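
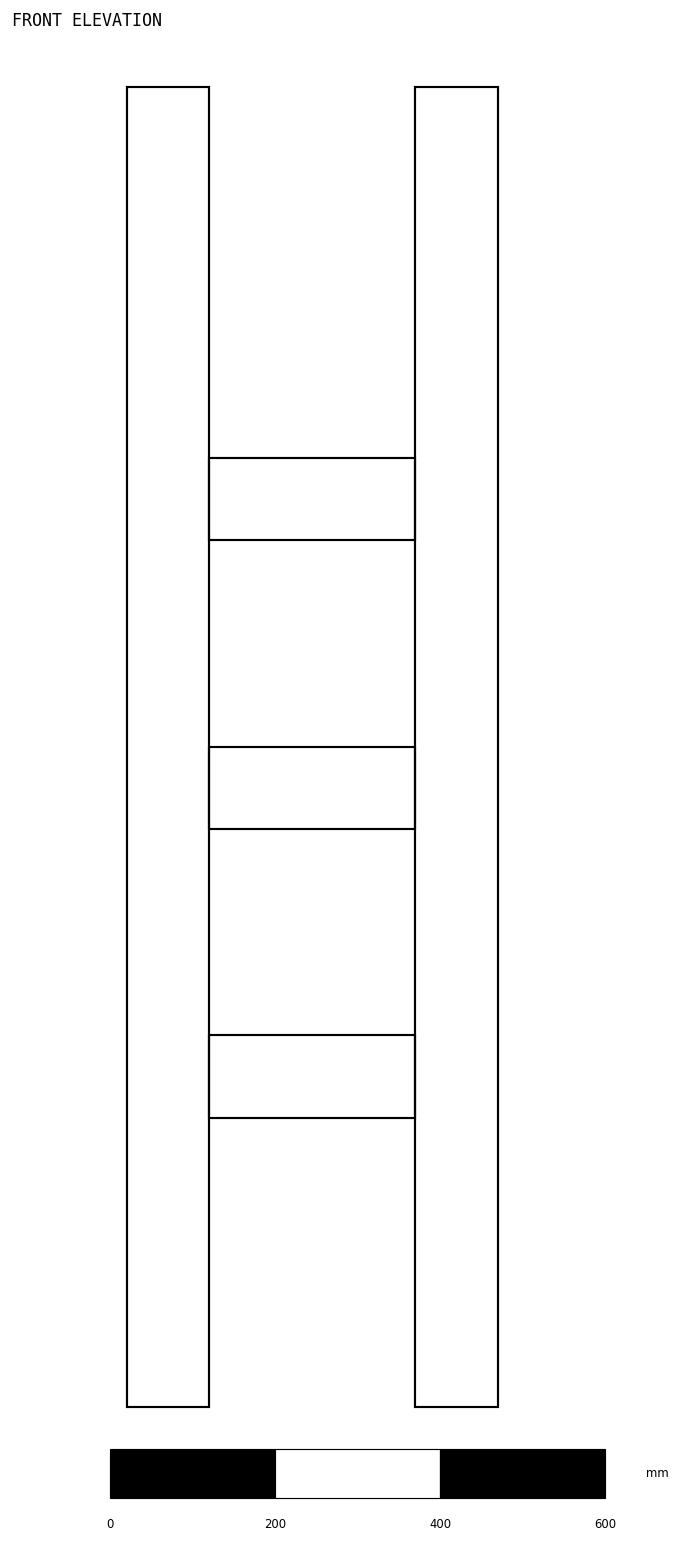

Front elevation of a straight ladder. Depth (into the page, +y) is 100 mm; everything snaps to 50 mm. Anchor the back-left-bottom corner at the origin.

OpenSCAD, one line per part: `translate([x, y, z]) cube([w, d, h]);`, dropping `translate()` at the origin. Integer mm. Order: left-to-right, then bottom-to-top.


cube([100, 100, 1600]);
translate([100, 0, 350]) cube([250, 100, 100]);
translate([100, 0, 700]) cube([250, 100, 100]);
translate([100, 0, 1050]) cube([250, 100, 100]);
translate([350, 0, 0]) cube([100, 100, 1600]);


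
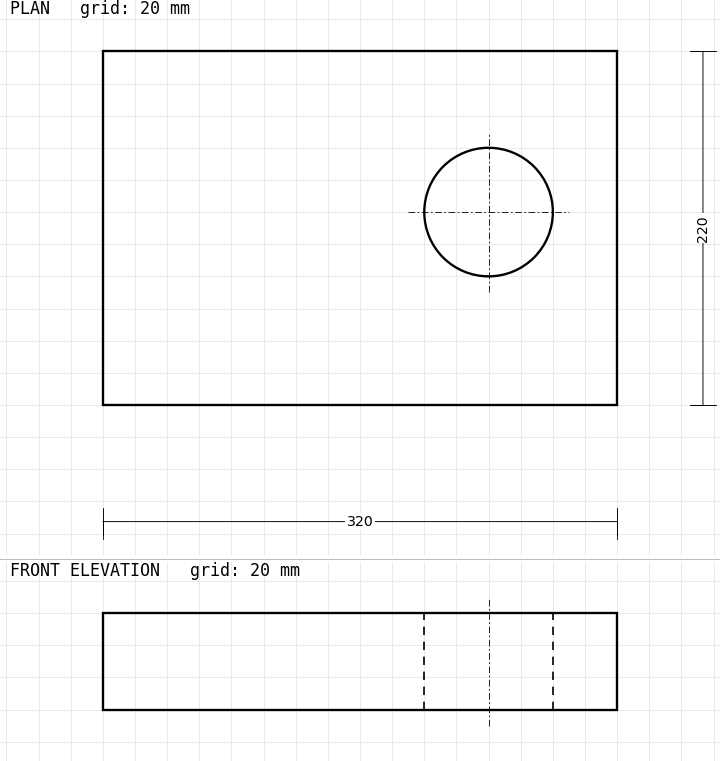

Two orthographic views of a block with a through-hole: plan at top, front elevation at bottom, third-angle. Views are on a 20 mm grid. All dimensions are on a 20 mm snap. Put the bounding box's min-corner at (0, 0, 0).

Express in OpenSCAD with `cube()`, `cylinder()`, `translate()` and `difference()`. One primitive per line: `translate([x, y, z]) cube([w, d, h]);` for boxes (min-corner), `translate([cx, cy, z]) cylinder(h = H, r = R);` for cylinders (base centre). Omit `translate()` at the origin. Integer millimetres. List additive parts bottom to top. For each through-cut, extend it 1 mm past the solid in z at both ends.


difference() {
  cube([320, 220, 60]);
  translate([240, 120, -1]) cylinder(h = 62, r = 40);
}


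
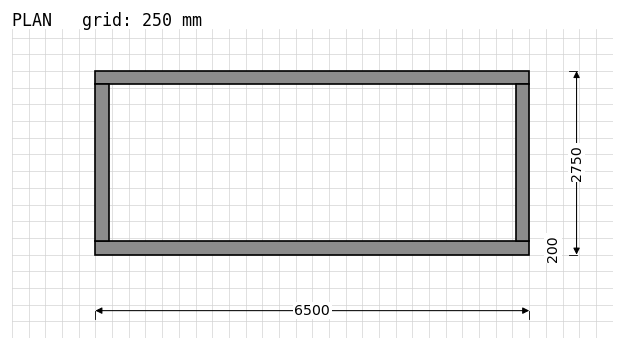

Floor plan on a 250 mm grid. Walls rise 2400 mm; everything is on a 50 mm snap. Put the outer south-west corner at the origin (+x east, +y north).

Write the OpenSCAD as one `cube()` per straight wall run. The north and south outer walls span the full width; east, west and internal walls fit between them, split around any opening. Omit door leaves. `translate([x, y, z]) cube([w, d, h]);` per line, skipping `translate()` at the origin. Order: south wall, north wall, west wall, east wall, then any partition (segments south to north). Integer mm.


cube([6500, 200, 2400]);
translate([0, 2550, 0]) cube([6500, 200, 2400]);
translate([0, 200, 0]) cube([200, 2350, 2400]);
translate([6300, 200, 0]) cube([200, 2350, 2400]);


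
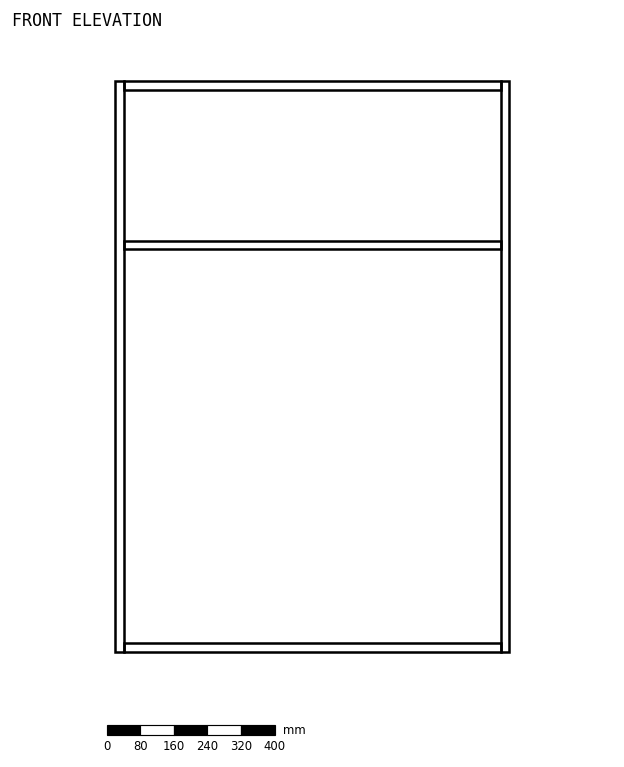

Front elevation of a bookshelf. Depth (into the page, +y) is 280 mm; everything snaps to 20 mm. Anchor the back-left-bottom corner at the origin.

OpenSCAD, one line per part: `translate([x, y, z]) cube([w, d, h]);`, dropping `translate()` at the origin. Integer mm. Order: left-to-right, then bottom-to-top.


cube([20, 280, 1360]);
translate([20, 0, 0]) cube([900, 280, 20]);
translate([20, 0, 960]) cube([900, 280, 20]);
translate([20, 0, 1340]) cube([900, 280, 20]);
translate([920, 0, 0]) cube([20, 280, 1360]);


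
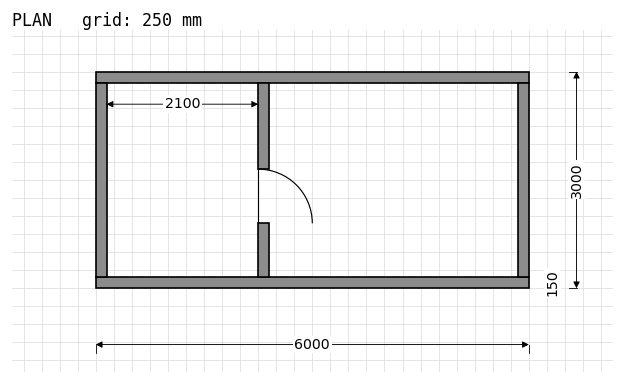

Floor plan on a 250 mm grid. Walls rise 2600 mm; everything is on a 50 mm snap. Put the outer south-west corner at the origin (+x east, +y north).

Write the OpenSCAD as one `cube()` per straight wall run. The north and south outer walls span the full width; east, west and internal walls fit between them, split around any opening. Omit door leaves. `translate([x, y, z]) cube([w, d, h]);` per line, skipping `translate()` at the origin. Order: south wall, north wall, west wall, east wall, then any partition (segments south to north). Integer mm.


cube([6000, 150, 2600]);
translate([0, 2850, 0]) cube([6000, 150, 2600]);
translate([0, 150, 0]) cube([150, 2700, 2600]);
translate([5850, 150, 0]) cube([150, 2700, 2600]);
translate([2250, 150, 0]) cube([150, 750, 2600]);
translate([2250, 1650, 0]) cube([150, 1200, 2600]);


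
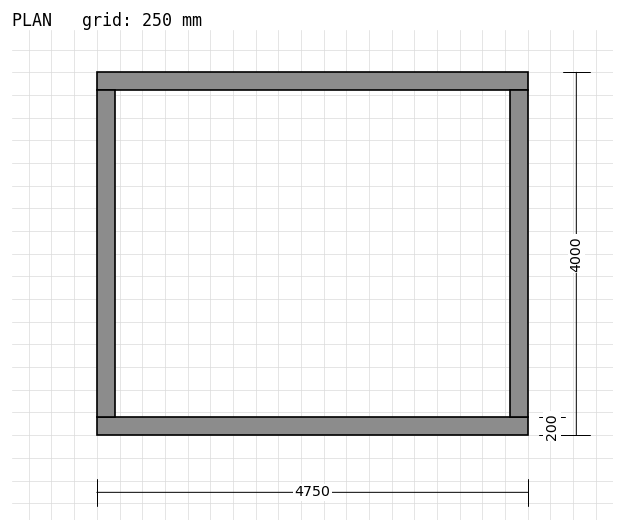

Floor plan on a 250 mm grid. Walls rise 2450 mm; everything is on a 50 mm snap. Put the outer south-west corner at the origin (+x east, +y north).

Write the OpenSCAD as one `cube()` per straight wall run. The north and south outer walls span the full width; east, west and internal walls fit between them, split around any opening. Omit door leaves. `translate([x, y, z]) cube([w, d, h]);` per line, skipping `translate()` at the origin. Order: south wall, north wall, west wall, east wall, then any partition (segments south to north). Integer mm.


cube([4750, 200, 2450]);
translate([0, 3800, 0]) cube([4750, 200, 2450]);
translate([0, 200, 0]) cube([200, 3600, 2450]);
translate([4550, 200, 0]) cube([200, 3600, 2450]);


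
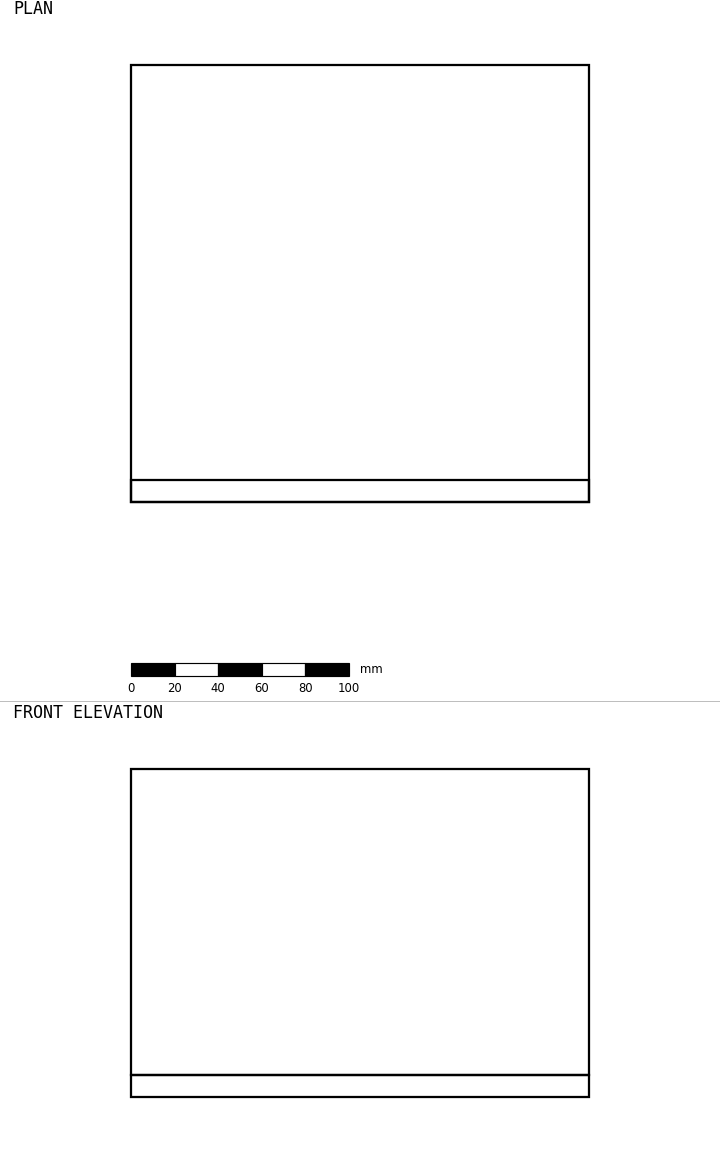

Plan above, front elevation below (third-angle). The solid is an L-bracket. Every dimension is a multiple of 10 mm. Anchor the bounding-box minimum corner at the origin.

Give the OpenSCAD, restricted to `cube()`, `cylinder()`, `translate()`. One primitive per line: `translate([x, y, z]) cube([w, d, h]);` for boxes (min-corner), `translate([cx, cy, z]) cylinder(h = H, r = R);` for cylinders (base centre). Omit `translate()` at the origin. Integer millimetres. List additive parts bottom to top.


cube([210, 200, 10]);
translate([0, 0, 10]) cube([210, 10, 140]);


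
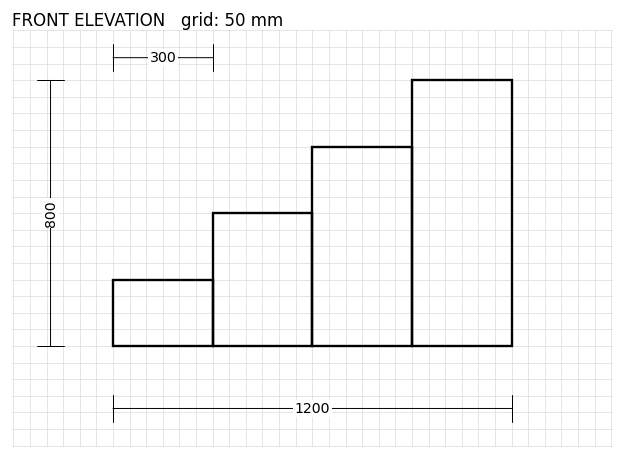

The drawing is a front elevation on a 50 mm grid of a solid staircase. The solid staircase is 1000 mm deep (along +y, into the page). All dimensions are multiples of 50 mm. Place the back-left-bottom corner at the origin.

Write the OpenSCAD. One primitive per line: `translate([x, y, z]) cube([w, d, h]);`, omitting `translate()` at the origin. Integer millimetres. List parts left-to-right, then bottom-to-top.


cube([300, 1000, 200]);
translate([300, 0, 0]) cube([300, 1000, 400]);
translate([600, 0, 0]) cube([300, 1000, 600]);
translate([900, 0, 0]) cube([300, 1000, 800]);


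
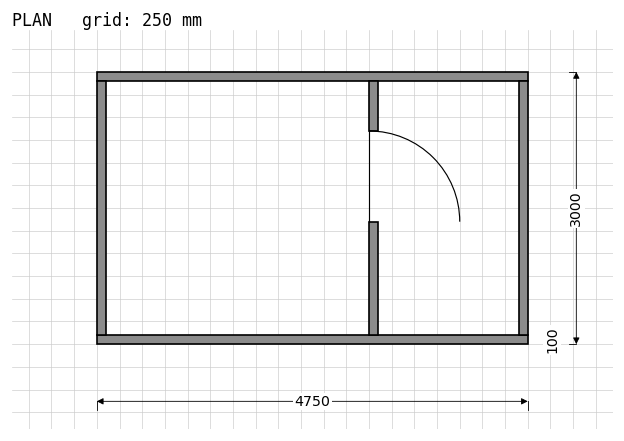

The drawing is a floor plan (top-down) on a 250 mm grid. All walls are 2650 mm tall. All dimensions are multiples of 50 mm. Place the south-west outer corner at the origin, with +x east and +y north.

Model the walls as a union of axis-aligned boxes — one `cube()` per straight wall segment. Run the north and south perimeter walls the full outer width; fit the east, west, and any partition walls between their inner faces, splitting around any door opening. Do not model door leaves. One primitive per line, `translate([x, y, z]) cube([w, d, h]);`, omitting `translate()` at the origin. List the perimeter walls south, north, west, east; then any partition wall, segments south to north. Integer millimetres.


cube([4750, 100, 2650]);
translate([0, 2900, 0]) cube([4750, 100, 2650]);
translate([0, 100, 0]) cube([100, 2800, 2650]);
translate([4650, 100, 0]) cube([100, 2800, 2650]);
translate([3000, 100, 0]) cube([100, 1250, 2650]);
translate([3000, 2350, 0]) cube([100, 550, 2650]);


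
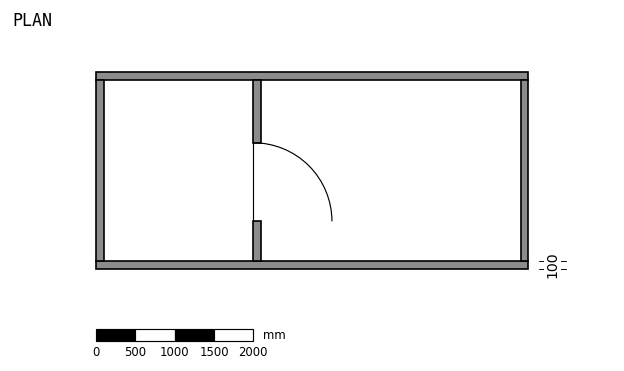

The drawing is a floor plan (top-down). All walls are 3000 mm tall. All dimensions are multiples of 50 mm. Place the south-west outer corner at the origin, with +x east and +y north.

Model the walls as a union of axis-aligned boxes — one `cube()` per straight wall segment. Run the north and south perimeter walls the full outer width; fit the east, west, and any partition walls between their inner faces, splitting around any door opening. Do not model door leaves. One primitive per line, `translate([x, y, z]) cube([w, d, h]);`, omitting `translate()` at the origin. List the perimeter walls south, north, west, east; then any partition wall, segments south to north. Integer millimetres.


cube([5500, 100, 3000]);
translate([0, 2400, 0]) cube([5500, 100, 3000]);
translate([0, 100, 0]) cube([100, 2300, 3000]);
translate([5400, 100, 0]) cube([100, 2300, 3000]);
translate([2000, 100, 0]) cube([100, 500, 3000]);
translate([2000, 1600, 0]) cube([100, 800, 3000]);


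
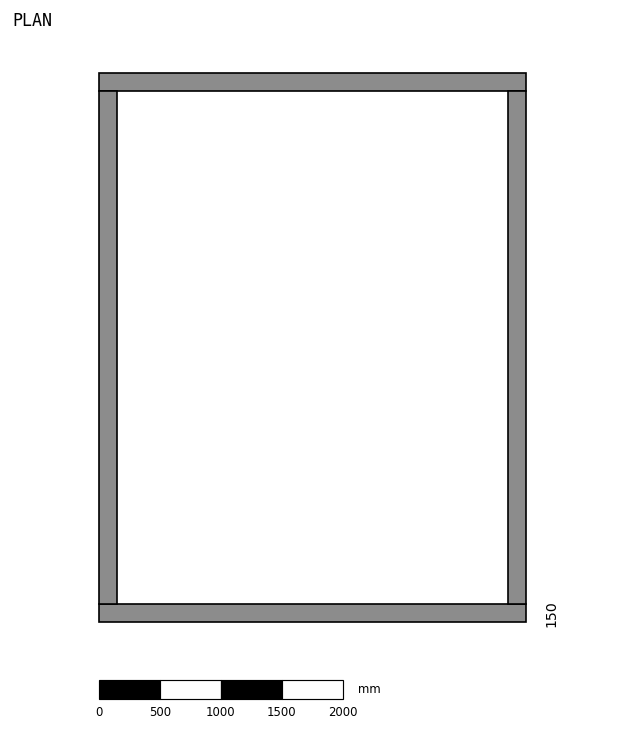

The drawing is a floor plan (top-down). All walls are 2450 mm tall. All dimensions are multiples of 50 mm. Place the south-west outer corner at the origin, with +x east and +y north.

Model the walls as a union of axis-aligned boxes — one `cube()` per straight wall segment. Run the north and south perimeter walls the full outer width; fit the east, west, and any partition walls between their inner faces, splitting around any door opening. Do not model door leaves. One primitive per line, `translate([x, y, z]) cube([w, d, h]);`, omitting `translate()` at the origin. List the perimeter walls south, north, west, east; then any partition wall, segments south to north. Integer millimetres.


cube([3500, 150, 2450]);
translate([0, 4350, 0]) cube([3500, 150, 2450]);
translate([0, 150, 0]) cube([150, 4200, 2450]);
translate([3350, 150, 0]) cube([150, 4200, 2450]);


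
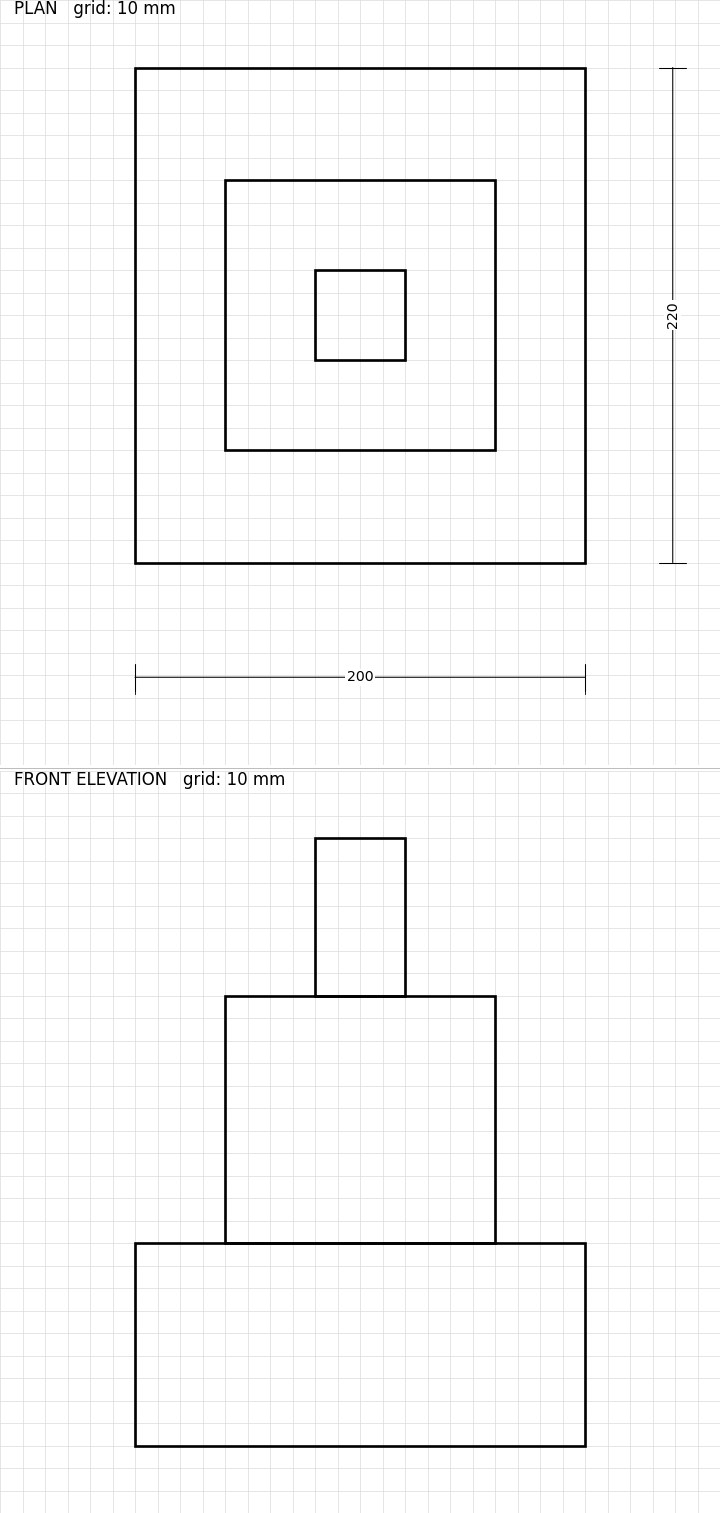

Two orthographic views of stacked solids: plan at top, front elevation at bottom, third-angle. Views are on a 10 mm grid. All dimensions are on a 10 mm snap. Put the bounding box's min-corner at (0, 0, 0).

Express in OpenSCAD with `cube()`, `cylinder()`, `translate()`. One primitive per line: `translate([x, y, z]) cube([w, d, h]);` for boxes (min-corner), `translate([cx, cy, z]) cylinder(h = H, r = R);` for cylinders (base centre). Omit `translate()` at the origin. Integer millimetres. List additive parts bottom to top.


cube([200, 220, 90]);
translate([40, 50, 90]) cube([120, 120, 110]);
translate([80, 90, 200]) cube([40, 40, 70]);


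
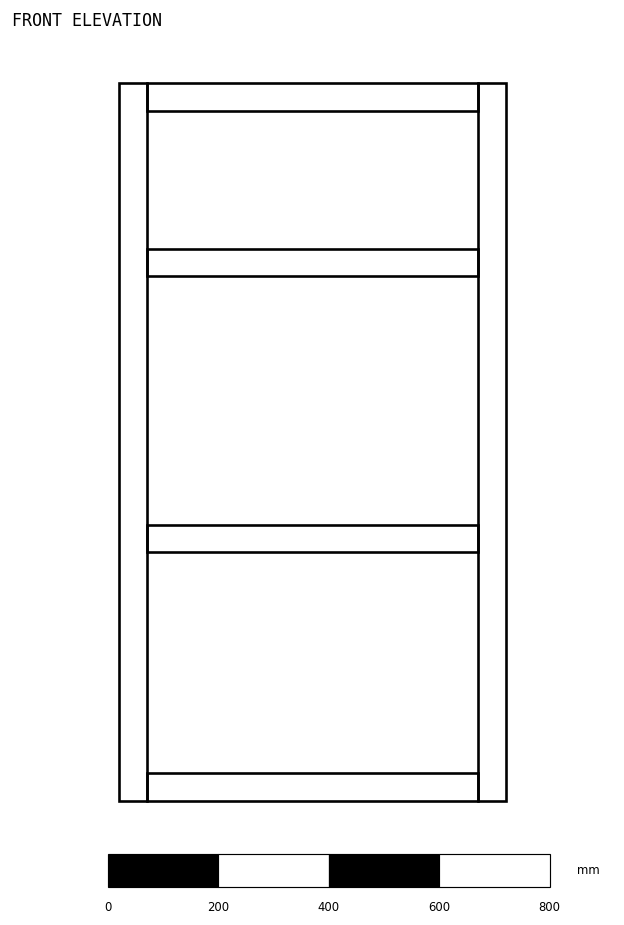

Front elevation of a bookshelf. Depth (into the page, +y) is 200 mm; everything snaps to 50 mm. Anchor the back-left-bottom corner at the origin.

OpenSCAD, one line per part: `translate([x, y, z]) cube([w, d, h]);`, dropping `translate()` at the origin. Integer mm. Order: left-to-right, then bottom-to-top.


cube([50, 200, 1300]);
translate([50, 0, 0]) cube([600, 200, 50]);
translate([50, 0, 450]) cube([600, 200, 50]);
translate([50, 0, 950]) cube([600, 200, 50]);
translate([50, 0, 1250]) cube([600, 200, 50]);
translate([650, 0, 0]) cube([50, 200, 1300]);


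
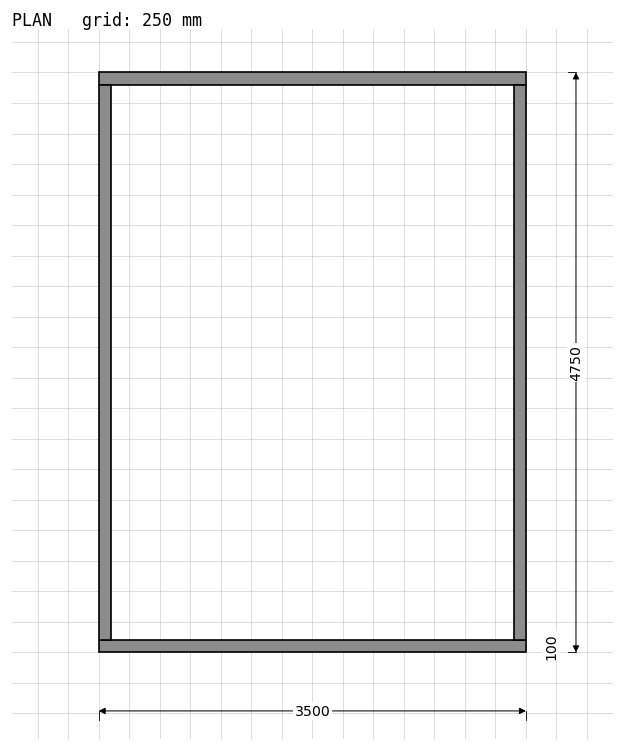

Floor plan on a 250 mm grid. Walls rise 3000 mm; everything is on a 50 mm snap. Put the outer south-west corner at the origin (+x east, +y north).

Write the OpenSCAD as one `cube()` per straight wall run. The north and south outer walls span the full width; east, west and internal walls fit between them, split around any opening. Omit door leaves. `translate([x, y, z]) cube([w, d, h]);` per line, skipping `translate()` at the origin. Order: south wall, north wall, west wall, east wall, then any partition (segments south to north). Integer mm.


cube([3500, 100, 3000]);
translate([0, 4650, 0]) cube([3500, 100, 3000]);
translate([0, 100, 0]) cube([100, 4550, 3000]);
translate([3400, 100, 0]) cube([100, 4550, 3000]);


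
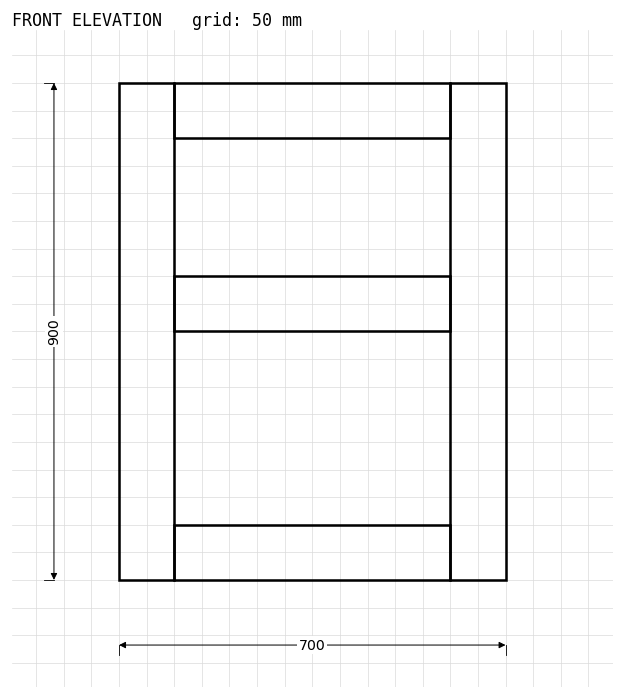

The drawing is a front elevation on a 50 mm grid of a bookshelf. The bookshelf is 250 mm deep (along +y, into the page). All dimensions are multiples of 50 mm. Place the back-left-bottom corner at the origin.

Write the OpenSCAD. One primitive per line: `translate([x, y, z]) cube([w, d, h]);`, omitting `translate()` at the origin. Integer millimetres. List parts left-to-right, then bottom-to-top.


cube([100, 250, 900]);
translate([100, 0, 0]) cube([500, 250, 100]);
translate([100, 0, 450]) cube([500, 250, 100]);
translate([100, 0, 800]) cube([500, 250, 100]);
translate([600, 0, 0]) cube([100, 250, 900]);


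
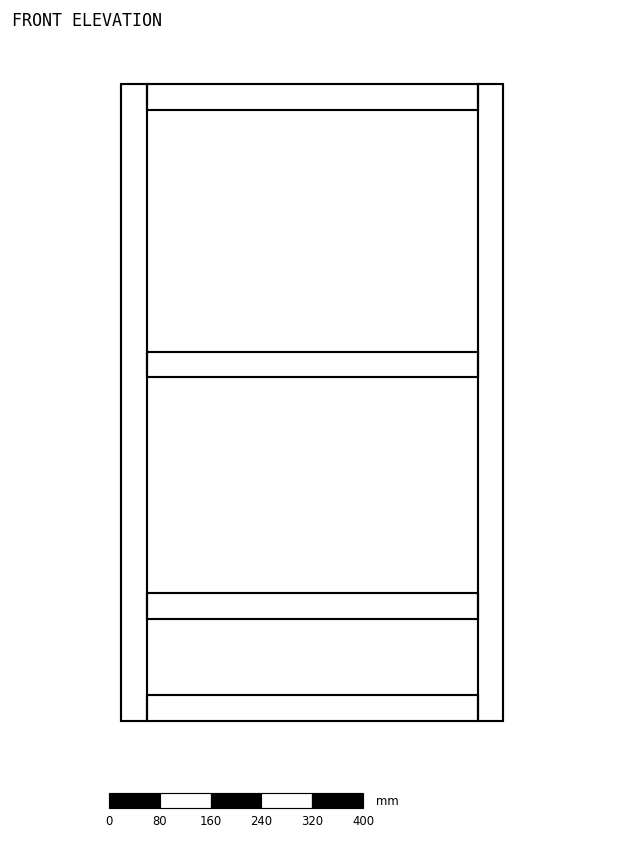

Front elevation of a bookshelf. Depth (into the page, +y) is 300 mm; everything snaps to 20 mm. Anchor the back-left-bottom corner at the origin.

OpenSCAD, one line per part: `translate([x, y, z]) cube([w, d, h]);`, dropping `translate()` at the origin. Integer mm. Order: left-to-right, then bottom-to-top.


cube([40, 300, 1000]);
translate([40, 0, 0]) cube([520, 300, 40]);
translate([40, 0, 160]) cube([520, 300, 40]);
translate([40, 0, 540]) cube([520, 300, 40]);
translate([40, 0, 960]) cube([520, 300, 40]);
translate([560, 0, 0]) cube([40, 300, 1000]);


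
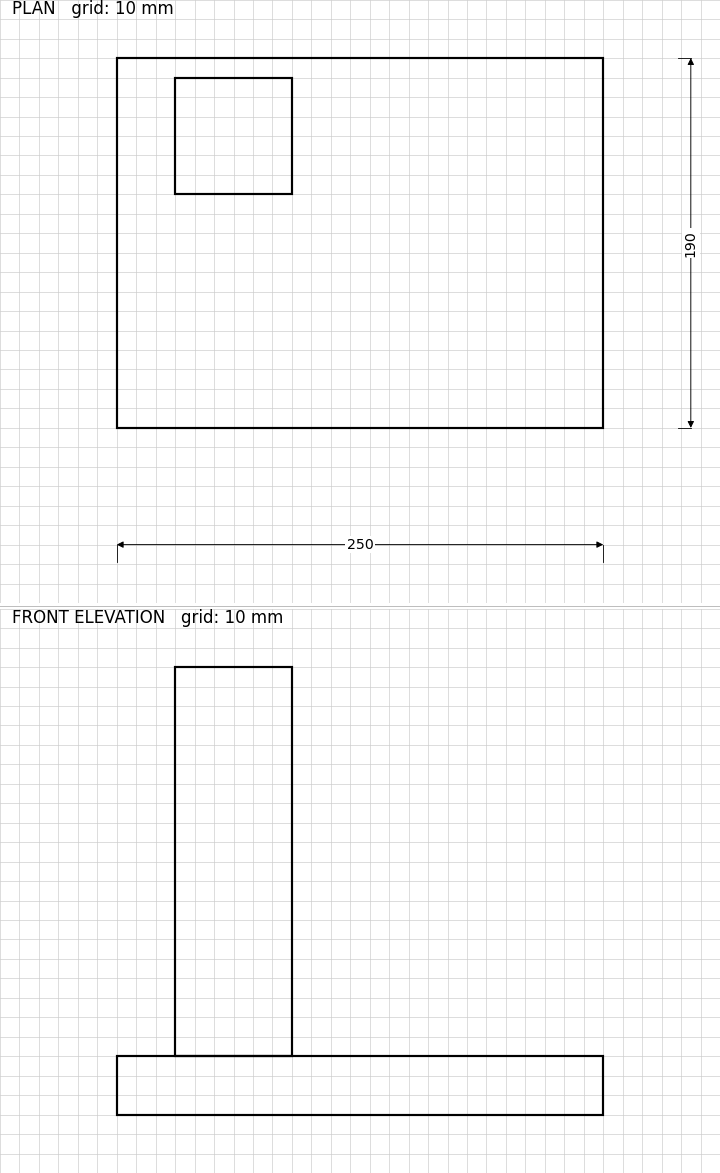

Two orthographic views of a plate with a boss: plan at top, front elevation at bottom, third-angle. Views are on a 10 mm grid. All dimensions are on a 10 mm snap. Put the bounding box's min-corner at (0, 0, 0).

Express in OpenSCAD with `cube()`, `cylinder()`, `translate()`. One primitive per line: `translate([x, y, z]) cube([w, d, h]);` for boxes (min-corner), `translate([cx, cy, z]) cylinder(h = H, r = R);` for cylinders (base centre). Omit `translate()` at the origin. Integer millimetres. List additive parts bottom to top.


cube([250, 190, 30]);
translate([30, 120, 30]) cube([60, 60, 200]);


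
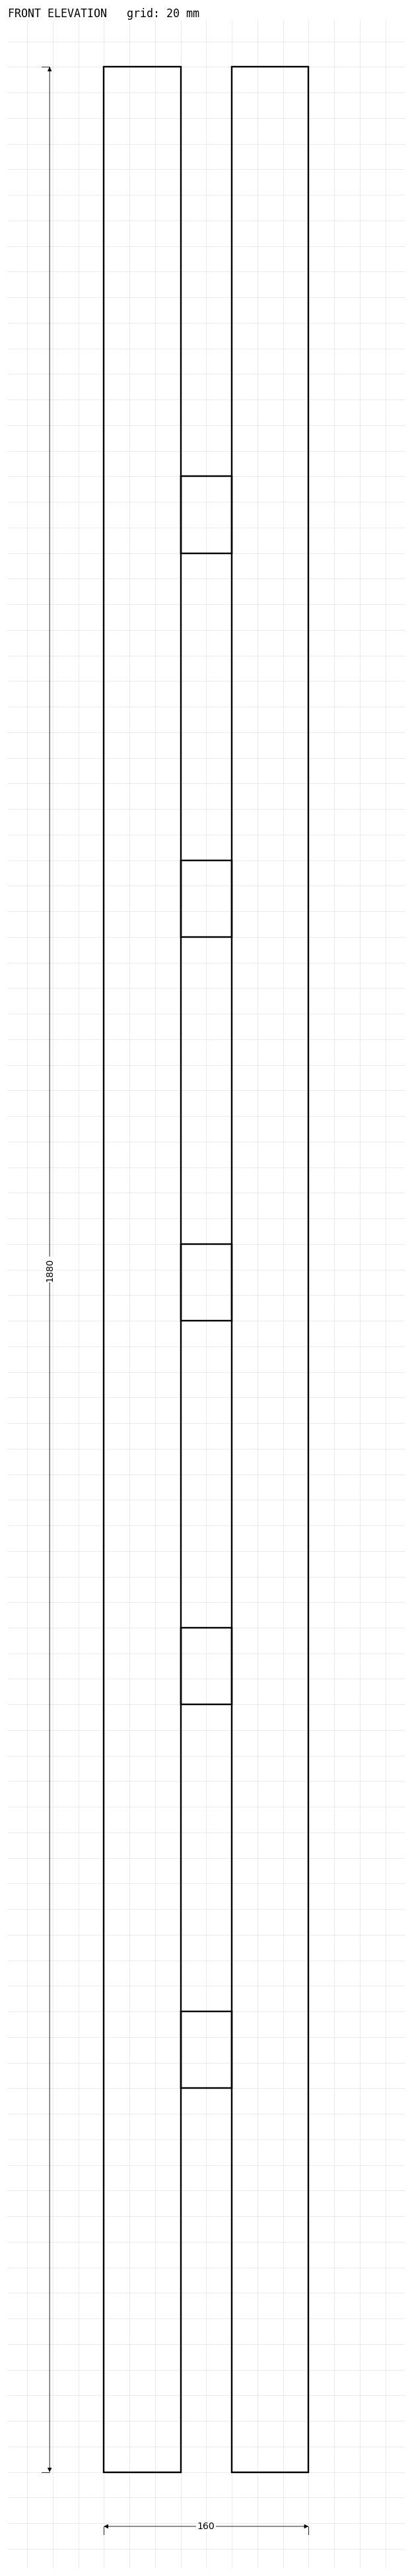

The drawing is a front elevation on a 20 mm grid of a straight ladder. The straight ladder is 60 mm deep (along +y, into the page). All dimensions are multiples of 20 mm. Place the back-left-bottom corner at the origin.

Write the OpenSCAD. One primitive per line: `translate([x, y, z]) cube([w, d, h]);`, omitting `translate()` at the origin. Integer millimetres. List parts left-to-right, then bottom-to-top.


cube([60, 60, 1880]);
translate([60, 0, 300]) cube([40, 60, 60]);
translate([60, 0, 600]) cube([40, 60, 60]);
translate([60, 0, 900]) cube([40, 60, 60]);
translate([60, 0, 1200]) cube([40, 60, 60]);
translate([60, 0, 1500]) cube([40, 60, 60]);
translate([100, 0, 0]) cube([60, 60, 1880]);


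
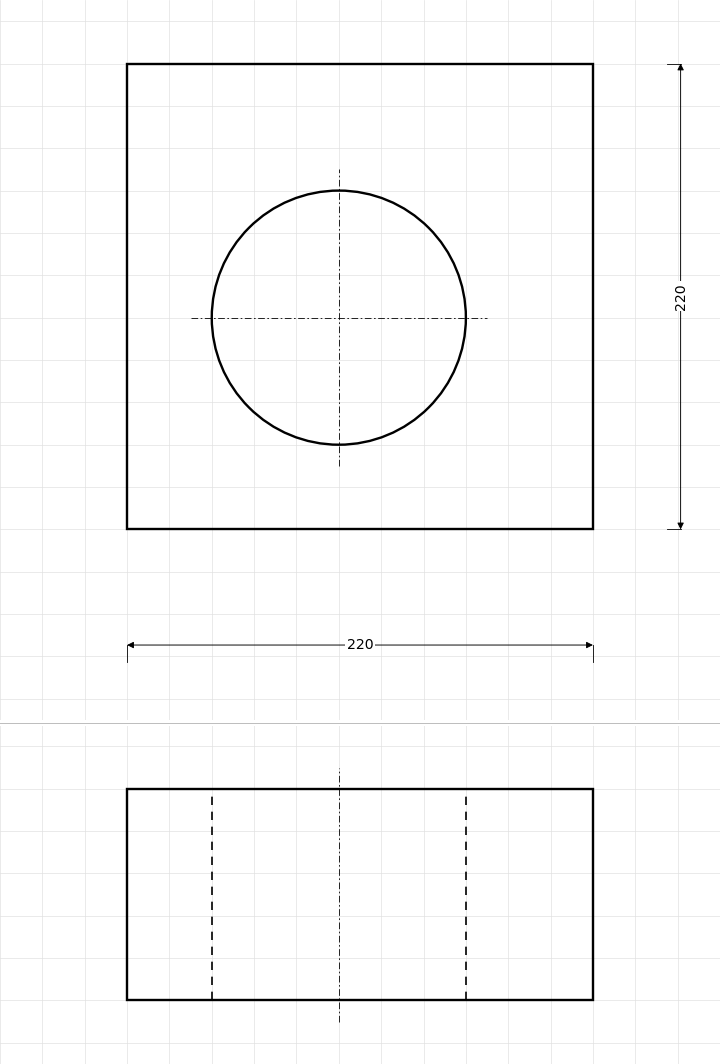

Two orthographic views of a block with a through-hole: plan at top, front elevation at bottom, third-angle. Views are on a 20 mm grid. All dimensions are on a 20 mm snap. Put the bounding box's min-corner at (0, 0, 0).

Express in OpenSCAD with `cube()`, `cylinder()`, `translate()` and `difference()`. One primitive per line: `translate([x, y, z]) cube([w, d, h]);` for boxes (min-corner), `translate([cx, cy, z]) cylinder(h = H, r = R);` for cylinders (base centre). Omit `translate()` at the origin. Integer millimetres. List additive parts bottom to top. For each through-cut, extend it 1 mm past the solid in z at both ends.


difference() {
  cube([220, 220, 100]);
  translate([100, 100, -1]) cylinder(h = 102, r = 60);
}


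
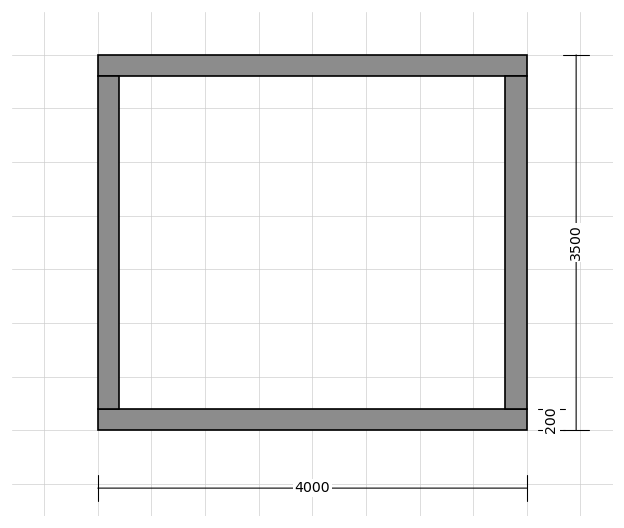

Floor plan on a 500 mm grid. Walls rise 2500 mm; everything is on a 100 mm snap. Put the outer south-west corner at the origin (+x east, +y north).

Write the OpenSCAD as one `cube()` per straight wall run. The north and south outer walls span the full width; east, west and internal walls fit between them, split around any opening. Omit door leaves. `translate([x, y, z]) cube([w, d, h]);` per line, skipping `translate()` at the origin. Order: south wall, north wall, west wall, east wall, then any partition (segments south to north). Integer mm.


cube([4000, 200, 2500]);
translate([0, 3300, 0]) cube([4000, 200, 2500]);
translate([0, 200, 0]) cube([200, 3100, 2500]);
translate([3800, 200, 0]) cube([200, 3100, 2500]);


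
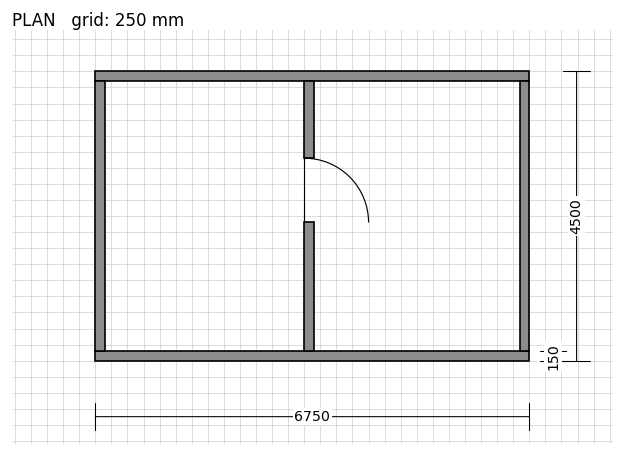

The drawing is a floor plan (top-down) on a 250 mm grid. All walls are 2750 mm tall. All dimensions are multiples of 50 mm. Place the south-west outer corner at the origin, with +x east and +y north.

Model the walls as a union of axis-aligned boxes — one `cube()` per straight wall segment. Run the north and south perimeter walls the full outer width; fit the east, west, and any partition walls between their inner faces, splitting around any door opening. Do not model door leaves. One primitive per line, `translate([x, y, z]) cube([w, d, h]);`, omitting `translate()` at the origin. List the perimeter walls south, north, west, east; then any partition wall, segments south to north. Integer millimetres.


cube([6750, 150, 2750]);
translate([0, 4350, 0]) cube([6750, 150, 2750]);
translate([0, 150, 0]) cube([150, 4200, 2750]);
translate([6600, 150, 0]) cube([150, 4200, 2750]);
translate([3250, 150, 0]) cube([150, 2000, 2750]);
translate([3250, 3150, 0]) cube([150, 1200, 2750]);


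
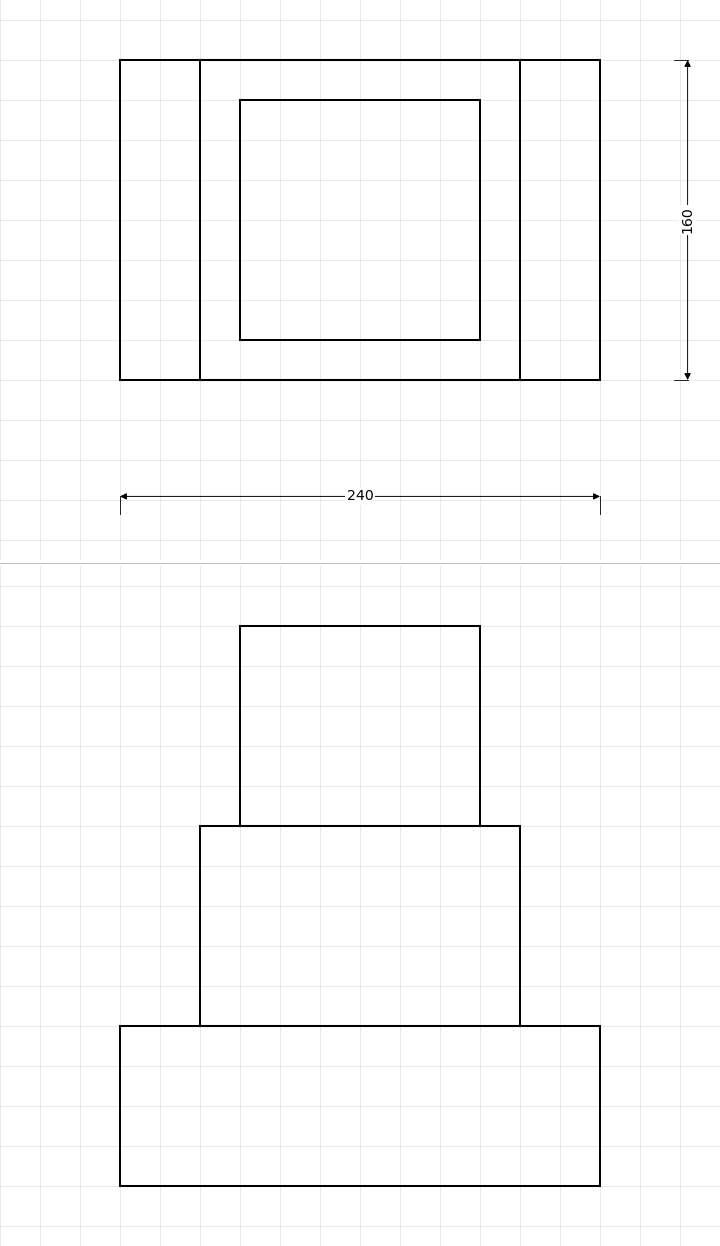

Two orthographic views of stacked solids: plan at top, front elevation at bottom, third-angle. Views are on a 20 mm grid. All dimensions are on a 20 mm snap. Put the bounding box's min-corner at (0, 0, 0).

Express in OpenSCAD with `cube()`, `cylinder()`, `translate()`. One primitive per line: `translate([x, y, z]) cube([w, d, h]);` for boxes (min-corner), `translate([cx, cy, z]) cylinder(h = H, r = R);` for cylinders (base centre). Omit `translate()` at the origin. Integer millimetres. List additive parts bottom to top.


cube([240, 160, 80]);
translate([40, 0, 80]) cube([160, 160, 100]);
translate([60, 20, 180]) cube([120, 120, 100]);


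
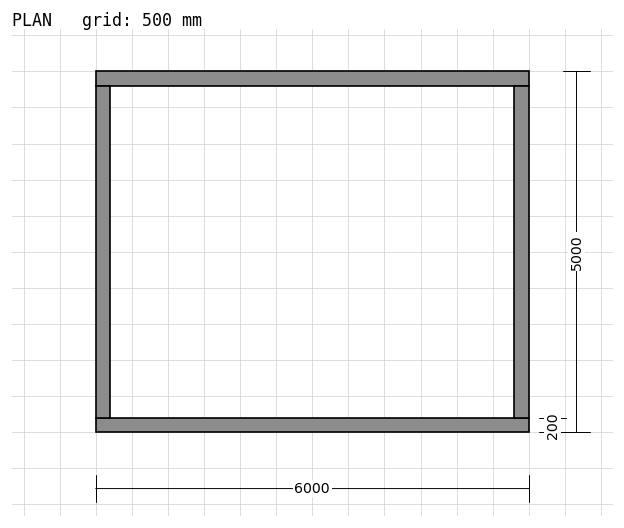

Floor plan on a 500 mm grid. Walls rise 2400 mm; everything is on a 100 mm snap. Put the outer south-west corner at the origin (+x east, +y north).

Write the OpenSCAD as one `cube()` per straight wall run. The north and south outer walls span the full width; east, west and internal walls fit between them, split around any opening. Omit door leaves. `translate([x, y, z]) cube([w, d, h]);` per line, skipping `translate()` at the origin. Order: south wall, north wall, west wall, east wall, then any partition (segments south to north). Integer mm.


cube([6000, 200, 2400]);
translate([0, 4800, 0]) cube([6000, 200, 2400]);
translate([0, 200, 0]) cube([200, 4600, 2400]);
translate([5800, 200, 0]) cube([200, 4600, 2400]);


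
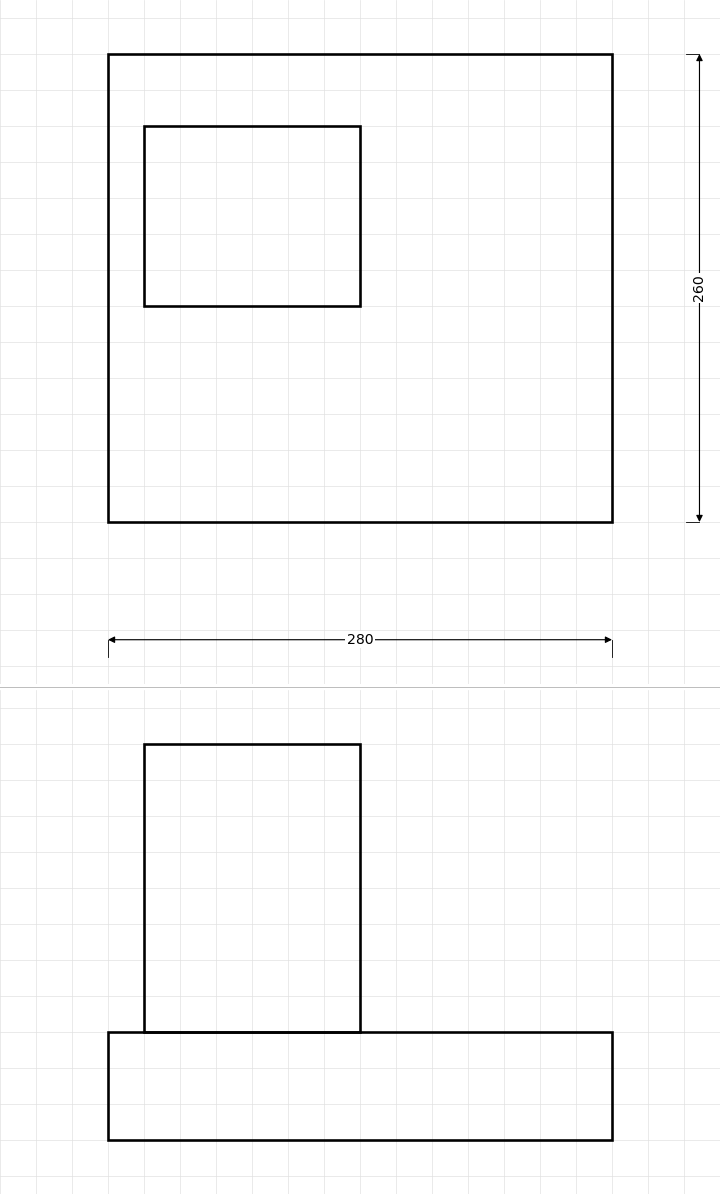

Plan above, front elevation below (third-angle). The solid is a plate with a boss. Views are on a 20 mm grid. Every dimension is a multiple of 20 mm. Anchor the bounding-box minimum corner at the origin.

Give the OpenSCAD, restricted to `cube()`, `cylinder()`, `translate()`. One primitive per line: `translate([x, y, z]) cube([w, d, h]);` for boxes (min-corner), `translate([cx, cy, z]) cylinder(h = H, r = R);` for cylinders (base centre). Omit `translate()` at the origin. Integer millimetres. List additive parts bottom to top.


cube([280, 260, 60]);
translate([20, 120, 60]) cube([120, 100, 160]);


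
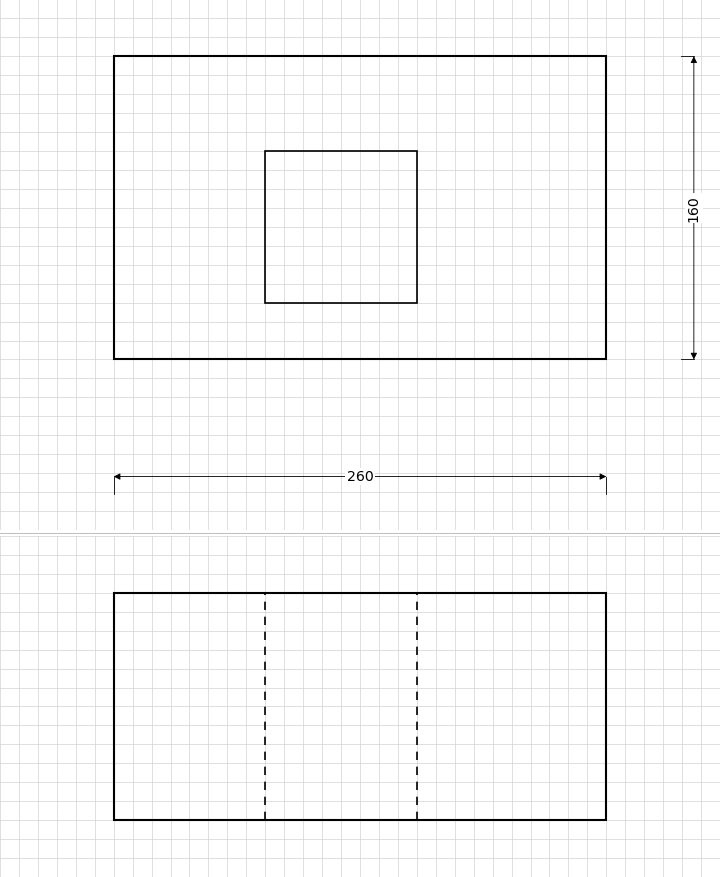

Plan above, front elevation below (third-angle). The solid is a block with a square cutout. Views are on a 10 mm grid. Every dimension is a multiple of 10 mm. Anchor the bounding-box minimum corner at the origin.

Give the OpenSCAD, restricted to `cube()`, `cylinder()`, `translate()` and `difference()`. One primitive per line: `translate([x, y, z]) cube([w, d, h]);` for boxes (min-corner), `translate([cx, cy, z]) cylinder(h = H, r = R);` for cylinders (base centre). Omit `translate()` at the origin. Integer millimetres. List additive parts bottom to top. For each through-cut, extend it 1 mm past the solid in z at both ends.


difference() {
  cube([260, 160, 120]);
  translate([80, 30, -1]) cube([80, 80, 122]);
}


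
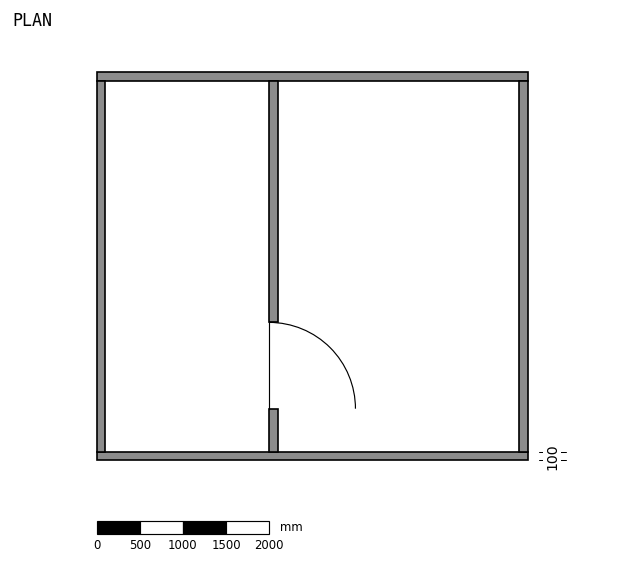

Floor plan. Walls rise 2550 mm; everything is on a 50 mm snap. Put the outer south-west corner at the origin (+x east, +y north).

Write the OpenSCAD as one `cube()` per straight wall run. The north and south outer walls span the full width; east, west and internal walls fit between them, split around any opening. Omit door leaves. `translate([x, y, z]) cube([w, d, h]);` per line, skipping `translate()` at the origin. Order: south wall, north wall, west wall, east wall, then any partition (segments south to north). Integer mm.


cube([5000, 100, 2550]);
translate([0, 4400, 0]) cube([5000, 100, 2550]);
translate([0, 100, 0]) cube([100, 4300, 2550]);
translate([4900, 100, 0]) cube([100, 4300, 2550]);
translate([2000, 100, 0]) cube([100, 500, 2550]);
translate([2000, 1600, 0]) cube([100, 2800, 2550]);


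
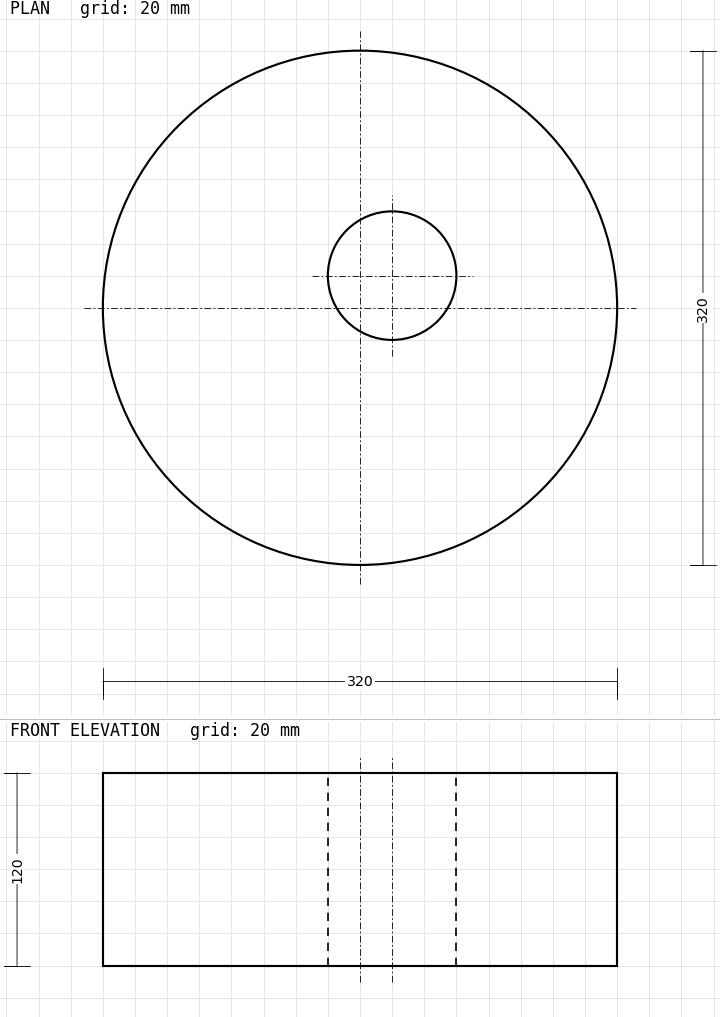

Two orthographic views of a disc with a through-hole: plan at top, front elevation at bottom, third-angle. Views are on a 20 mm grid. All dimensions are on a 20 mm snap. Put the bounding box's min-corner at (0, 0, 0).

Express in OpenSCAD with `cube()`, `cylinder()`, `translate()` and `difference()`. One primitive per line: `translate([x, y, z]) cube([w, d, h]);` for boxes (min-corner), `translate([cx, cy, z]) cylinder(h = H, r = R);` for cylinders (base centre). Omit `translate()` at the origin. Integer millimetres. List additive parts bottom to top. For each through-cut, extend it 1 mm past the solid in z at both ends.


difference() {
  translate([160, 160, 0]) cylinder(h = 120, r = 160);
  translate([180, 180, -1]) cylinder(h = 122, r = 40);
}


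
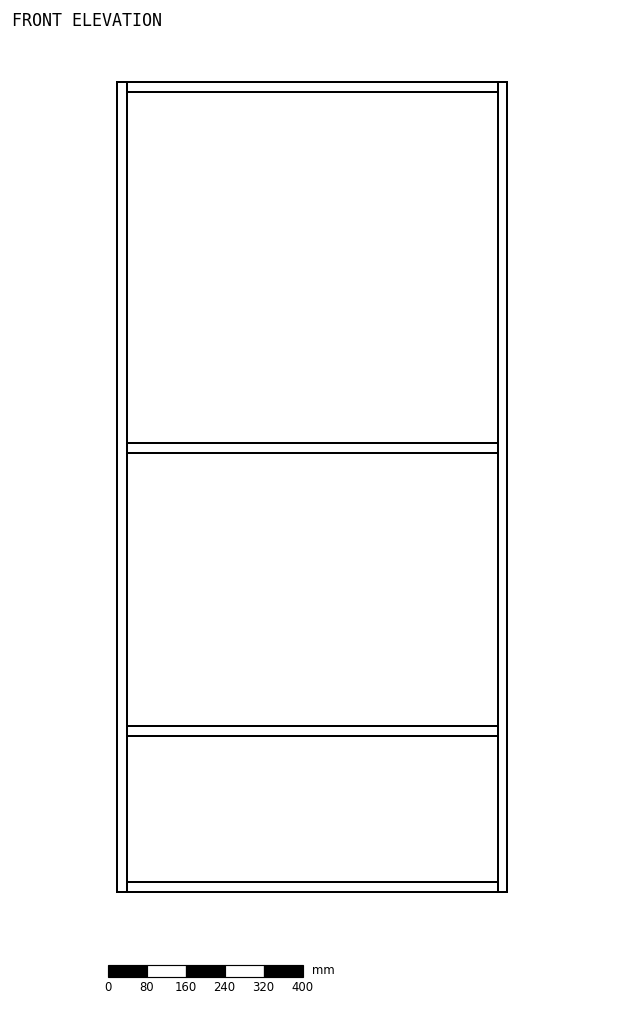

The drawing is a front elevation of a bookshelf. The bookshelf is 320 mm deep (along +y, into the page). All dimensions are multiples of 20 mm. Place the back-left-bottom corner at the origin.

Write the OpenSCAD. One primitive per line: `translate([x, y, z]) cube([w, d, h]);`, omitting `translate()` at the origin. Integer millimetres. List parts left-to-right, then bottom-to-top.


cube([20, 320, 1660]);
translate([20, 0, 0]) cube([760, 320, 20]);
translate([20, 0, 320]) cube([760, 320, 20]);
translate([20, 0, 900]) cube([760, 320, 20]);
translate([20, 0, 1640]) cube([760, 320, 20]);
translate([780, 0, 0]) cube([20, 320, 1660]);


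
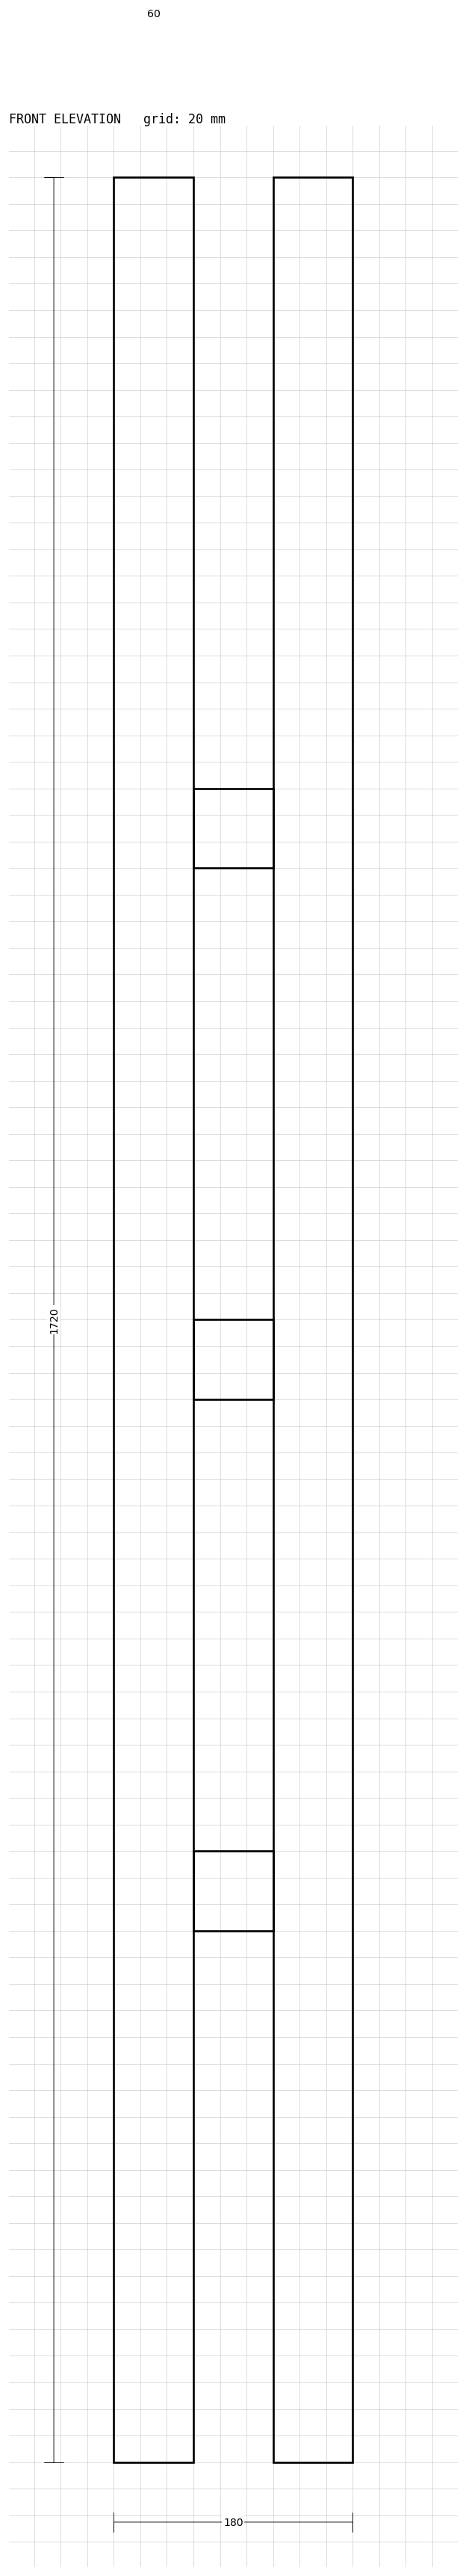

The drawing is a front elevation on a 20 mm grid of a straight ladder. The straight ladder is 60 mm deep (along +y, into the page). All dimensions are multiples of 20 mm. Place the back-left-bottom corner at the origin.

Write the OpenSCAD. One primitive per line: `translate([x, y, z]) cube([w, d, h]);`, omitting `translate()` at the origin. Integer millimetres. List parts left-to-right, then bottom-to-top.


cube([60, 60, 1720]);
translate([60, 0, 400]) cube([60, 60, 60]);
translate([60, 0, 800]) cube([60, 60, 60]);
translate([60, 0, 1200]) cube([60, 60, 60]);
translate([120, 0, 0]) cube([60, 60, 1720]);


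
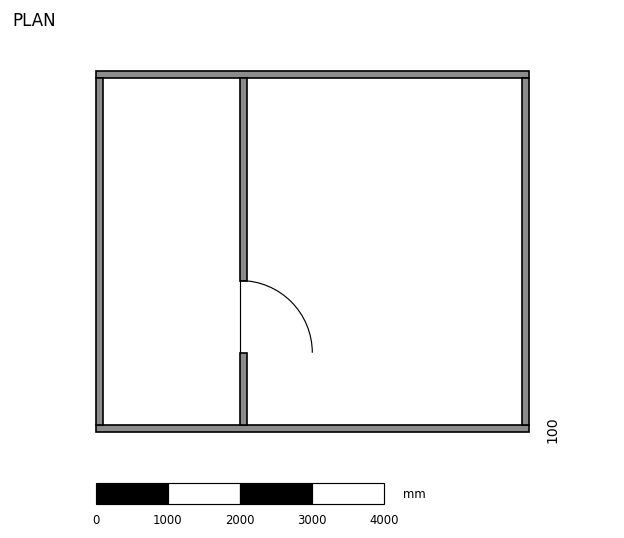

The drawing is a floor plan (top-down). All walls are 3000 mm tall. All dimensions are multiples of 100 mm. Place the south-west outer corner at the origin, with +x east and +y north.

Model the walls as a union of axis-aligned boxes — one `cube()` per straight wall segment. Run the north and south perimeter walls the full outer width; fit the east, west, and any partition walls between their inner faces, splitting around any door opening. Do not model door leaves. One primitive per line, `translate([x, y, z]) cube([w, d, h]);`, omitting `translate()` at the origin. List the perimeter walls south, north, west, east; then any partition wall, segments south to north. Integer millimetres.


cube([6000, 100, 3000]);
translate([0, 4900, 0]) cube([6000, 100, 3000]);
translate([0, 100, 0]) cube([100, 4800, 3000]);
translate([5900, 100, 0]) cube([100, 4800, 3000]);
translate([2000, 100, 0]) cube([100, 1000, 3000]);
translate([2000, 2100, 0]) cube([100, 2800, 3000]);


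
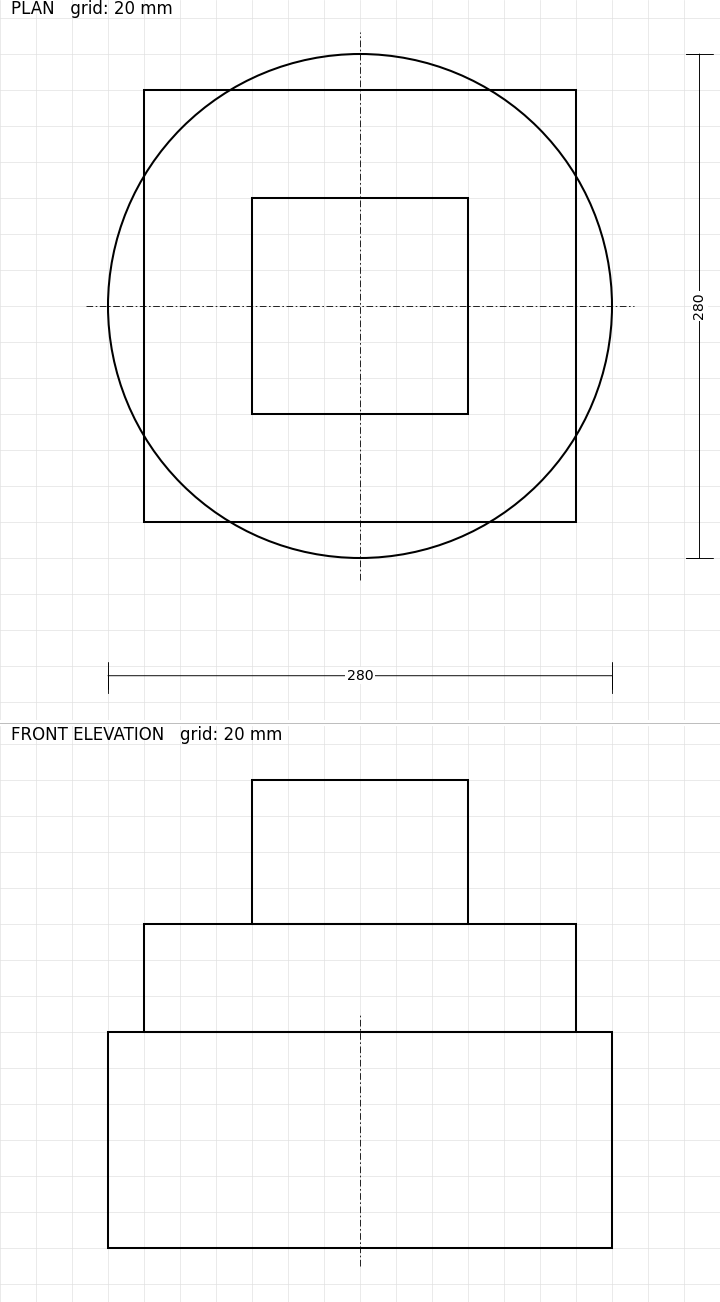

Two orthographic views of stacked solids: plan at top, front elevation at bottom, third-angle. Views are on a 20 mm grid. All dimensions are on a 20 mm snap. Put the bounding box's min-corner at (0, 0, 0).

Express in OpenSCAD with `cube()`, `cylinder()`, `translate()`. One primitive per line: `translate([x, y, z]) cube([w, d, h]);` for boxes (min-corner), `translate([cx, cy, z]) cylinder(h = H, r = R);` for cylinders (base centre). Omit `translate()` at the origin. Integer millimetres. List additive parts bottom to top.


translate([140, 140, 0]) cylinder(h = 120, r = 140);
translate([20, 20, 120]) cube([240, 240, 60]);
translate([80, 80, 180]) cube([120, 120, 80]);


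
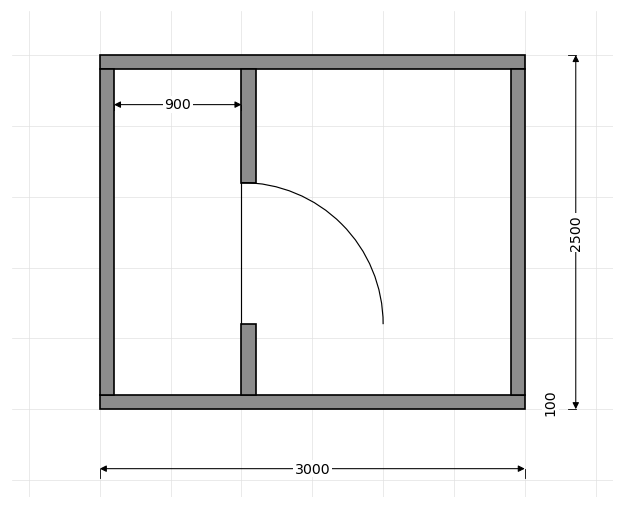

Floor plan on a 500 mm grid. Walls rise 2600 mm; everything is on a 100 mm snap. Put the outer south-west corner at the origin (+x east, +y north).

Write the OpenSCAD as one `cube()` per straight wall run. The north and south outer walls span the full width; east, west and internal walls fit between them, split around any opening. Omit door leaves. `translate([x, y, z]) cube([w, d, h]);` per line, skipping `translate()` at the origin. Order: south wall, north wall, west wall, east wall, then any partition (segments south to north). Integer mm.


cube([3000, 100, 2600]);
translate([0, 2400, 0]) cube([3000, 100, 2600]);
translate([0, 100, 0]) cube([100, 2300, 2600]);
translate([2900, 100, 0]) cube([100, 2300, 2600]);
translate([1000, 100, 0]) cube([100, 500, 2600]);
translate([1000, 1600, 0]) cube([100, 800, 2600]);


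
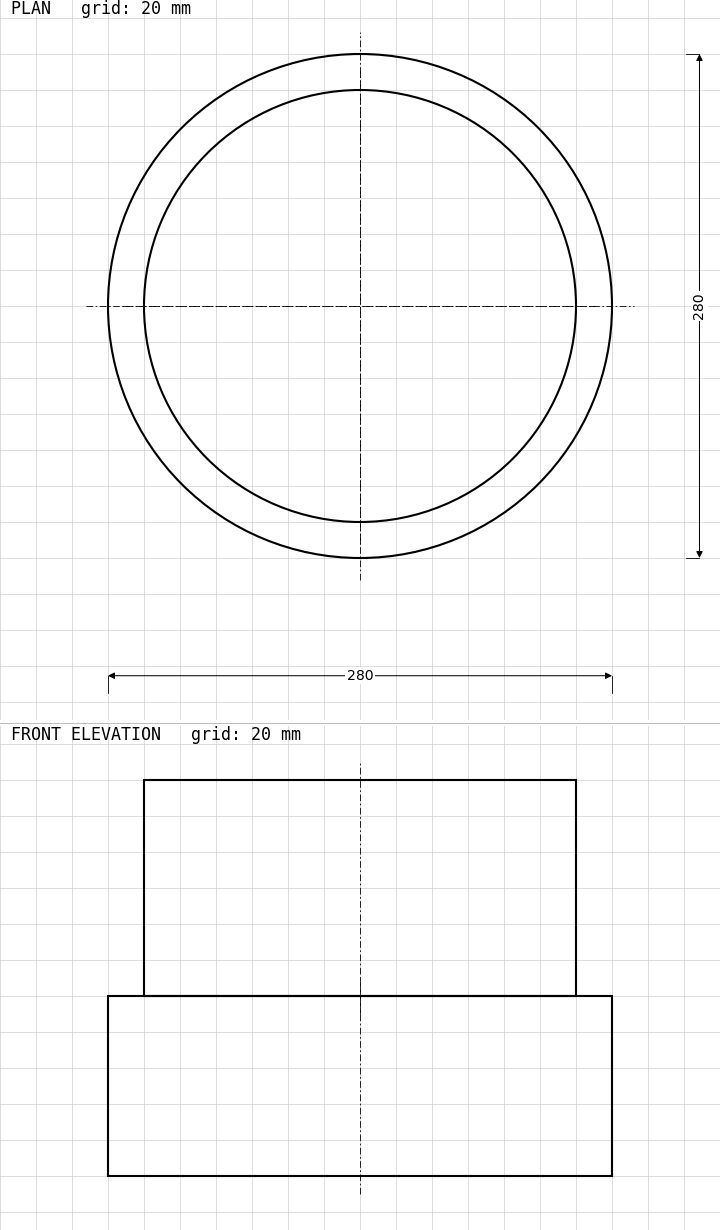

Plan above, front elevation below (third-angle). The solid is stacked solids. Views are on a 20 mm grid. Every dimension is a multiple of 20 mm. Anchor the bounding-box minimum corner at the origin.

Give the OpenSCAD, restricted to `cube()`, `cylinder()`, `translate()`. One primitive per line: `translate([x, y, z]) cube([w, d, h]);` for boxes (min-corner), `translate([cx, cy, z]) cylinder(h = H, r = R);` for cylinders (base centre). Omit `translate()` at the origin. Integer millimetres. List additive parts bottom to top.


translate([140, 140, 0]) cylinder(h = 100, r = 140);
translate([140, 140, 100]) cylinder(h = 120, r = 120);


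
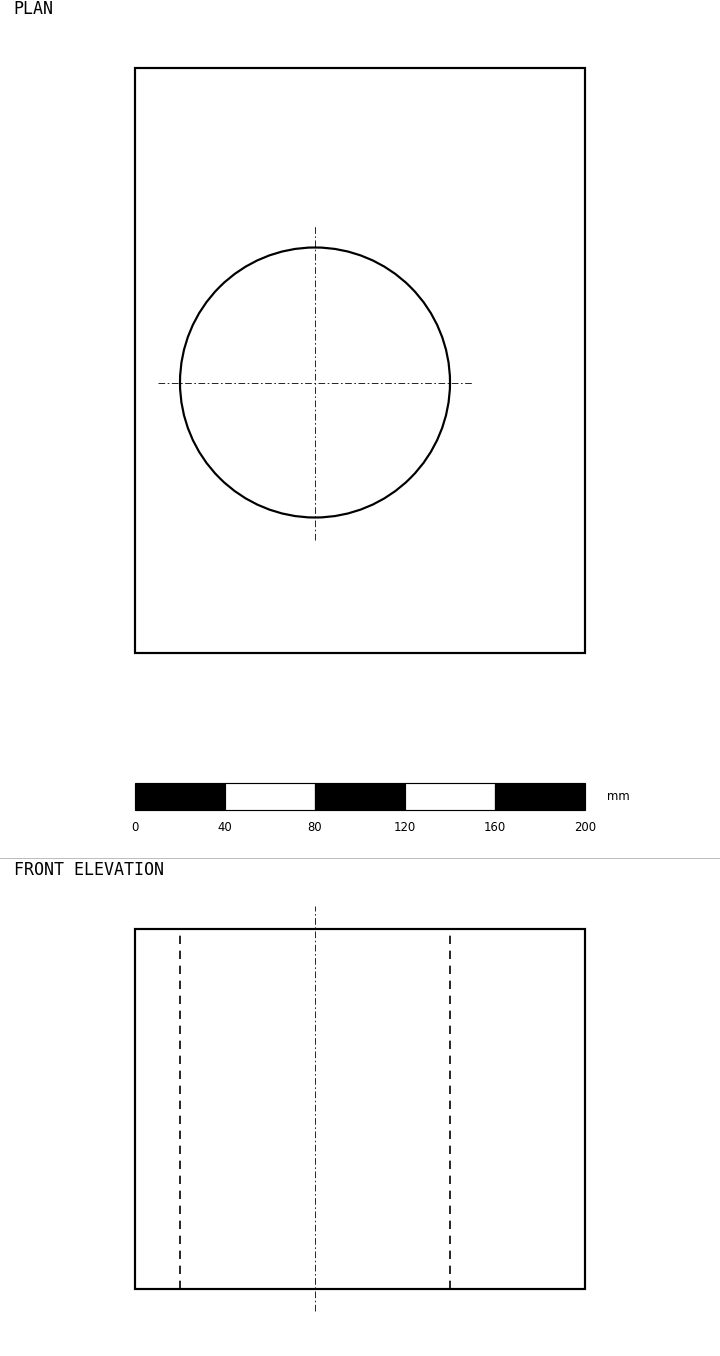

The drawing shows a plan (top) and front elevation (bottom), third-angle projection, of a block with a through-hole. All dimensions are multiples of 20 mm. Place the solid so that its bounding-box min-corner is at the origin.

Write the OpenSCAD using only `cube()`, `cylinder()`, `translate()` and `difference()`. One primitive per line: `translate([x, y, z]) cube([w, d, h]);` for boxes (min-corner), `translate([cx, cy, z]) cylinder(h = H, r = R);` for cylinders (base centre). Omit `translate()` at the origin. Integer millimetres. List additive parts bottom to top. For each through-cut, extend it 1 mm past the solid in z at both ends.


difference() {
  cube([200, 260, 160]);
  translate([80, 120, -1]) cylinder(h = 162, r = 60);
}


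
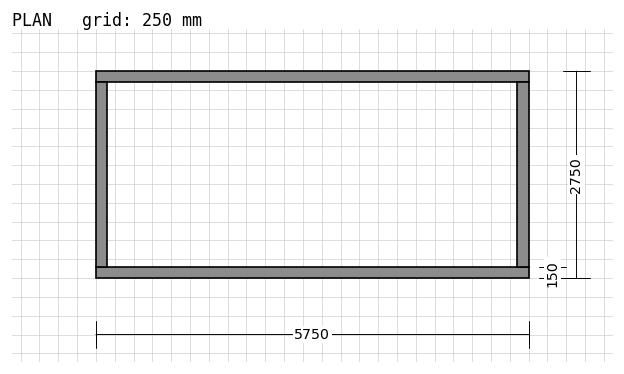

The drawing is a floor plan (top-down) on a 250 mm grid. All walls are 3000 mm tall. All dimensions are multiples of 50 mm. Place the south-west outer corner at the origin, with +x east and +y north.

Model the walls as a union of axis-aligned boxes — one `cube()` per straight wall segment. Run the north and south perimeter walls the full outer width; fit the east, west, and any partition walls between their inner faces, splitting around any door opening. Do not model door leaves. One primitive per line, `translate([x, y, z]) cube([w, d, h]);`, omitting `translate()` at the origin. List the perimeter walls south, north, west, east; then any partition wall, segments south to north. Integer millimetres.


cube([5750, 150, 3000]);
translate([0, 2600, 0]) cube([5750, 150, 3000]);
translate([0, 150, 0]) cube([150, 2450, 3000]);
translate([5600, 150, 0]) cube([150, 2450, 3000]);


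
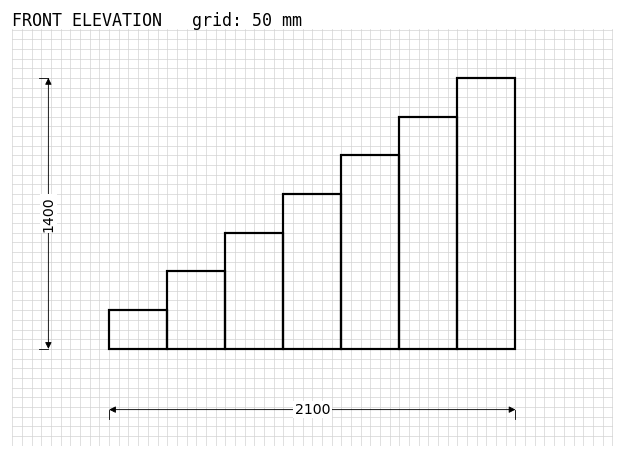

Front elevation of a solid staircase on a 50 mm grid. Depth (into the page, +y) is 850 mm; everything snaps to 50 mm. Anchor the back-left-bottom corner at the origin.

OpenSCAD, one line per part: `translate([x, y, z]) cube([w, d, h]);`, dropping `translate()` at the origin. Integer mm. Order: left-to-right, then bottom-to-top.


cube([300, 850, 200]);
translate([300, 0, 0]) cube([300, 850, 400]);
translate([600, 0, 0]) cube([300, 850, 600]);
translate([900, 0, 0]) cube([300, 850, 800]);
translate([1200, 0, 0]) cube([300, 850, 1000]);
translate([1500, 0, 0]) cube([300, 850, 1200]);
translate([1800, 0, 0]) cube([300, 850, 1400]);


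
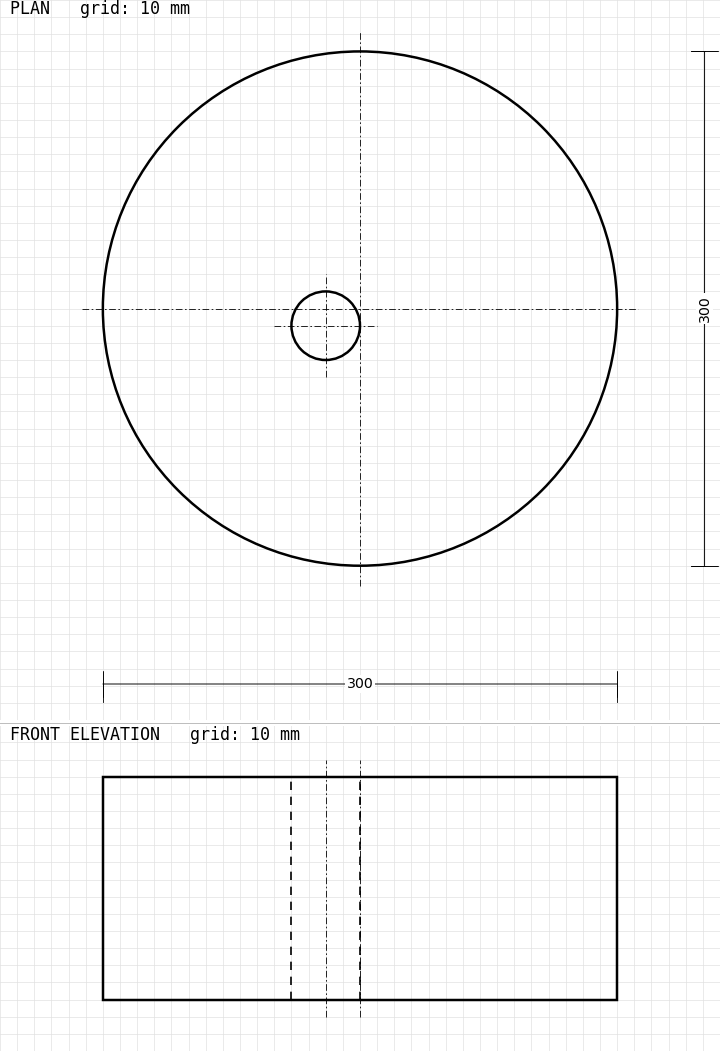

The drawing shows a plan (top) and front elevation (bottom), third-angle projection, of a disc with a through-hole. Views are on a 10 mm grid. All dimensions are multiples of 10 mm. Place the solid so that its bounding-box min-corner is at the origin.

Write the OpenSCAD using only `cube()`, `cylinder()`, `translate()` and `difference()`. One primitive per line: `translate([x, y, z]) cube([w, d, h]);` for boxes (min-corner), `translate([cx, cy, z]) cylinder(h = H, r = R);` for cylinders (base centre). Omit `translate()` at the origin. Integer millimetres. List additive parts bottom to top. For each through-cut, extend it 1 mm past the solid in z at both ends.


difference() {
  translate([150, 150, 0]) cylinder(h = 130, r = 150);
  translate([130, 140, -1]) cylinder(h = 132, r = 20);
}
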